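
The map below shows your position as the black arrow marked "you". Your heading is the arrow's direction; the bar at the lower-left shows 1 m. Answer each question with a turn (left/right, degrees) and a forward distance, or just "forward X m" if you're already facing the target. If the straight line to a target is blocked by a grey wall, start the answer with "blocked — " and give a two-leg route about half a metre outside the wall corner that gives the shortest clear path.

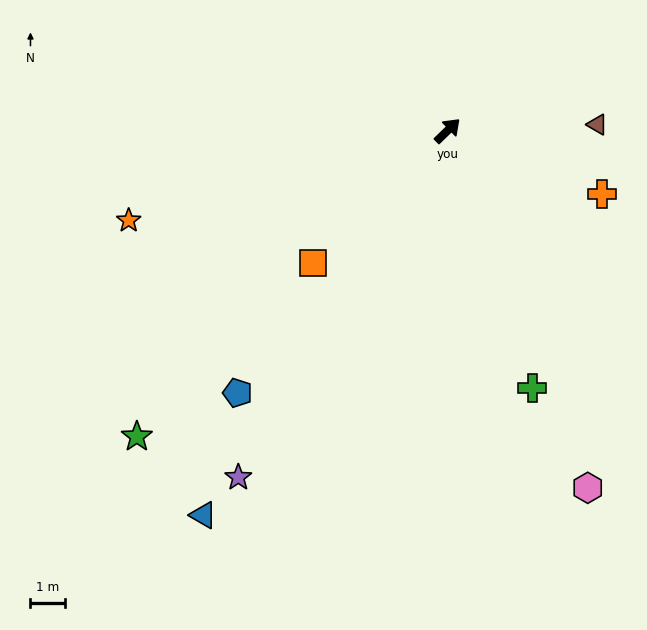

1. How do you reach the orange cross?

turn right 66°, forward 4.8 m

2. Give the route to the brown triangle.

turn right 42°, forward 4.3 m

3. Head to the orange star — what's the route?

turn left 152°, forward 9.5 m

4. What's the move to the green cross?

turn right 116°, forward 7.8 m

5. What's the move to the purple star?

turn right 165°, forward 11.6 m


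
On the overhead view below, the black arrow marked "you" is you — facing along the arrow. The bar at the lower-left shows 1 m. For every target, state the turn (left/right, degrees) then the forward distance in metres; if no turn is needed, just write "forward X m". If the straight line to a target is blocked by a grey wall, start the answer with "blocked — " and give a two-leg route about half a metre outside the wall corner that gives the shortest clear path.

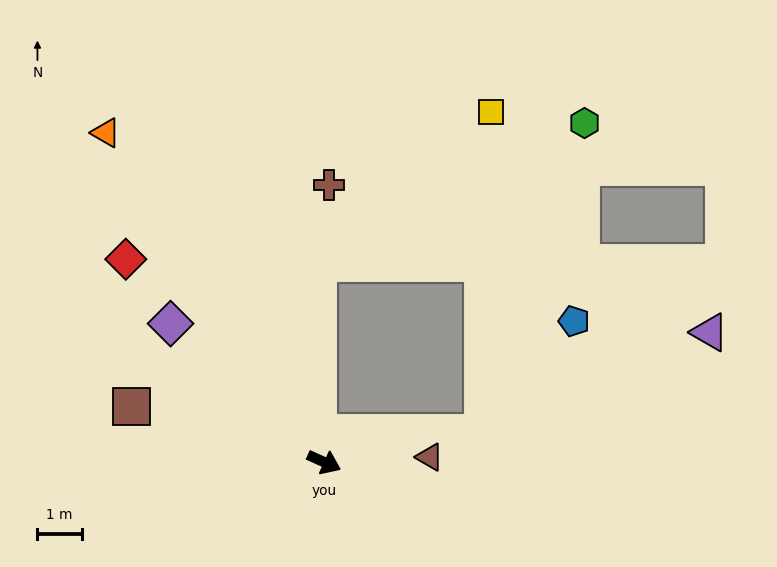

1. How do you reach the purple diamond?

turn left 162°, forward 4.7 m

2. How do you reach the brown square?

turn right 172°, forward 4.5 m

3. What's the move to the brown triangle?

turn left 27°, forward 2.4 m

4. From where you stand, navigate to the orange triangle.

turn left 148°, forward 8.9 m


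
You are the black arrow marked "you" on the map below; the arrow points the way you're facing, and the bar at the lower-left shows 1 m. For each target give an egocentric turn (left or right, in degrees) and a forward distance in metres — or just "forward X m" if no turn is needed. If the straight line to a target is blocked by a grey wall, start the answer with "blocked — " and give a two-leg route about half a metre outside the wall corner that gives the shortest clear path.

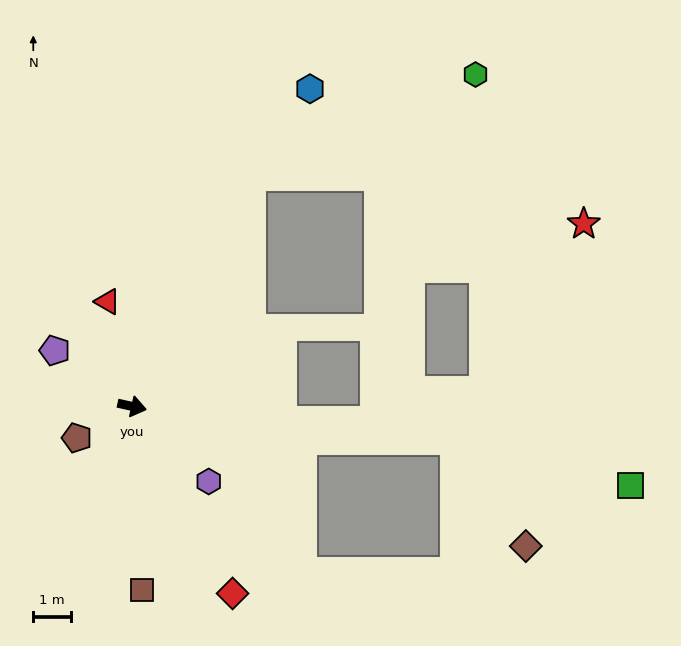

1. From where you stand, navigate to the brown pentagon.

turn right 138°, forward 1.7 m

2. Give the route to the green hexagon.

blocked — turn left 75°, forward 6.9 m, then turn right 38°, forward 6.5 m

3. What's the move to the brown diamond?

blocked — turn left 7°, forward 8.6 m, then turn right 51°, forward 3.4 m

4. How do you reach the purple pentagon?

turn left 157°, forward 2.5 m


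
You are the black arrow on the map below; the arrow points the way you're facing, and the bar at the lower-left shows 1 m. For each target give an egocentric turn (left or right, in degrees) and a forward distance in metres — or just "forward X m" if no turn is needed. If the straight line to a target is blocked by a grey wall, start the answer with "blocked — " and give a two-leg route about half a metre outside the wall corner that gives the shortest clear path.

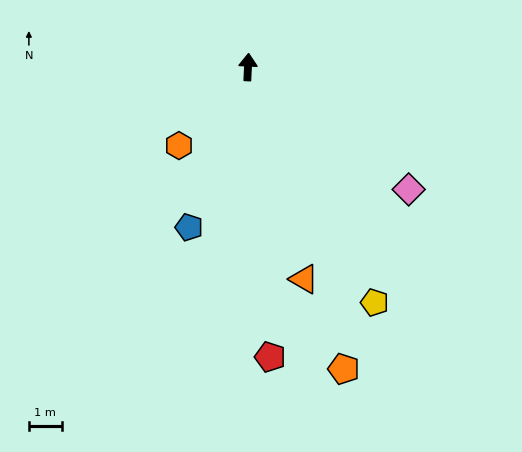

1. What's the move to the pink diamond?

turn right 125°, forward 6.1 m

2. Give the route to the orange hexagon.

turn left 141°, forward 3.2 m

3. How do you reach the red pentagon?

turn right 173°, forward 8.8 m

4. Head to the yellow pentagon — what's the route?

turn right 149°, forward 8.1 m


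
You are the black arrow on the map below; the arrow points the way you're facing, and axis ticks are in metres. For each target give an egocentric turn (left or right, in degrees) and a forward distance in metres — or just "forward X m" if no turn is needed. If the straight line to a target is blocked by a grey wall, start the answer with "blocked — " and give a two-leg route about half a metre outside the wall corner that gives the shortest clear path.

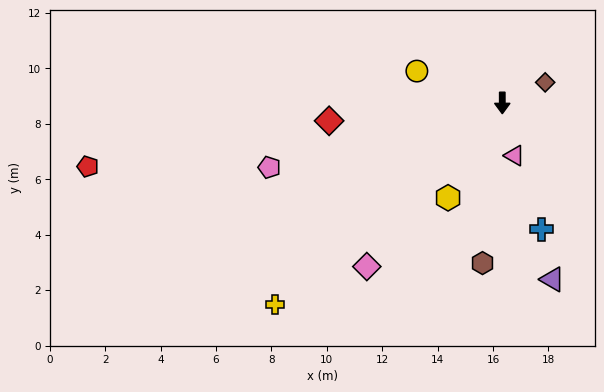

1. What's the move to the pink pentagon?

turn right 75°, forward 8.7 m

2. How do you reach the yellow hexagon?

turn right 30°, forward 3.9 m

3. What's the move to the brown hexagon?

turn right 7°, forward 5.8 m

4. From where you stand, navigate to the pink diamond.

turn right 40°, forward 7.7 m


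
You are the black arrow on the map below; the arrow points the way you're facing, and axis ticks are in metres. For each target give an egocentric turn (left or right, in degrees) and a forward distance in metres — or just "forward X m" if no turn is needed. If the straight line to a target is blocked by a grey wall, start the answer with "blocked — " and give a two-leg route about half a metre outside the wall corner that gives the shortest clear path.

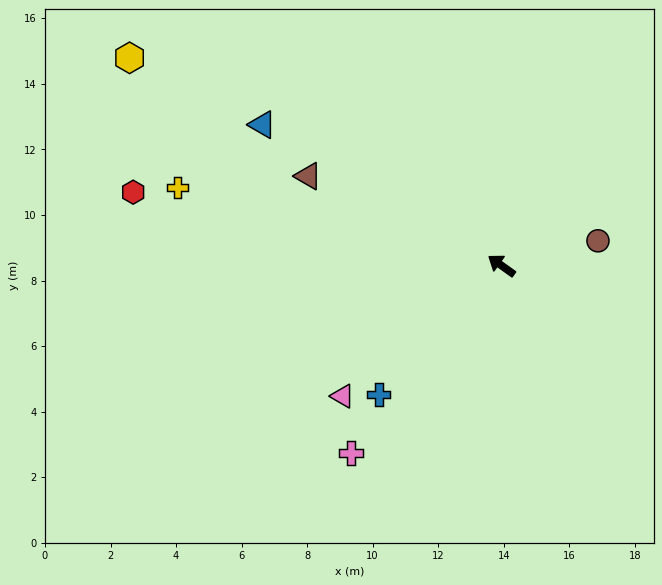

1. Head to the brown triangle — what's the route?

turn left 11°, forward 6.5 m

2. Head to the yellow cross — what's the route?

turn left 22°, forward 10.2 m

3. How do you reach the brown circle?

turn right 130°, forward 3.0 m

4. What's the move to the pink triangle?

turn left 75°, forward 6.3 m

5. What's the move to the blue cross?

turn left 82°, forward 5.4 m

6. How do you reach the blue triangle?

turn left 5°, forward 8.5 m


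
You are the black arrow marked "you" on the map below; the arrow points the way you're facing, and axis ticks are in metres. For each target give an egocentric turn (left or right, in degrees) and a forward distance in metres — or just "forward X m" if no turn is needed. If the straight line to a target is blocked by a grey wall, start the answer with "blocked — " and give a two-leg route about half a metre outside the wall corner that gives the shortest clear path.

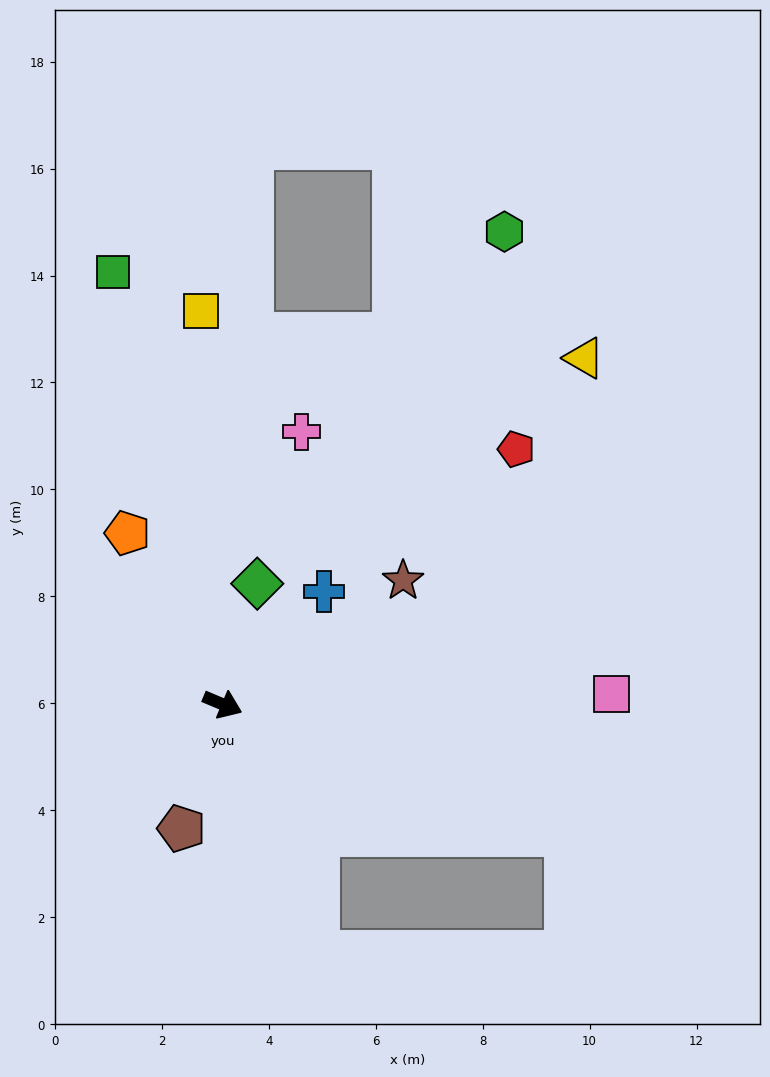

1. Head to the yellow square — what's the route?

turn left 116°, forward 7.4 m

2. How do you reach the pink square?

turn left 24°, forward 7.3 m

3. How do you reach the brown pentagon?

turn right 86°, forward 2.4 m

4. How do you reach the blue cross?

turn left 71°, forward 2.8 m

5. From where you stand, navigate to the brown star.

turn left 57°, forward 4.1 m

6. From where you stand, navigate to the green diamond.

turn left 97°, forward 2.3 m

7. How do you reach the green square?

turn left 127°, forward 8.3 m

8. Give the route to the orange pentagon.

turn left 142°, forward 3.7 m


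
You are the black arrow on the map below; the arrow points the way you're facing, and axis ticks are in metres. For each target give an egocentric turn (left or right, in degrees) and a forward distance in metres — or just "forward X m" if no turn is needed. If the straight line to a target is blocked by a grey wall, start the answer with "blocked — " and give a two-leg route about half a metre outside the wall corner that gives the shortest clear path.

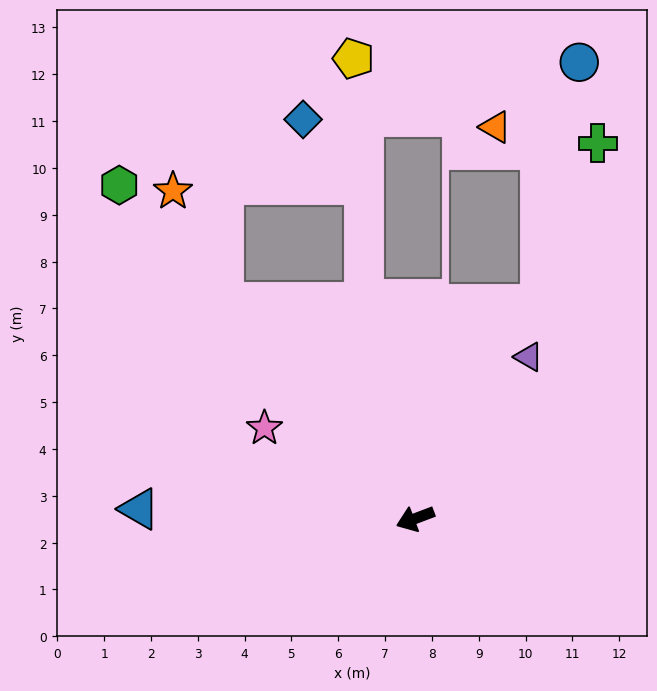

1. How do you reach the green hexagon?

turn right 69°, forward 9.5 m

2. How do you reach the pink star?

turn right 52°, forward 3.8 m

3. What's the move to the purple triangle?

turn right 146°, forward 4.2 m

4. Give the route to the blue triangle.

turn right 23°, forward 5.9 m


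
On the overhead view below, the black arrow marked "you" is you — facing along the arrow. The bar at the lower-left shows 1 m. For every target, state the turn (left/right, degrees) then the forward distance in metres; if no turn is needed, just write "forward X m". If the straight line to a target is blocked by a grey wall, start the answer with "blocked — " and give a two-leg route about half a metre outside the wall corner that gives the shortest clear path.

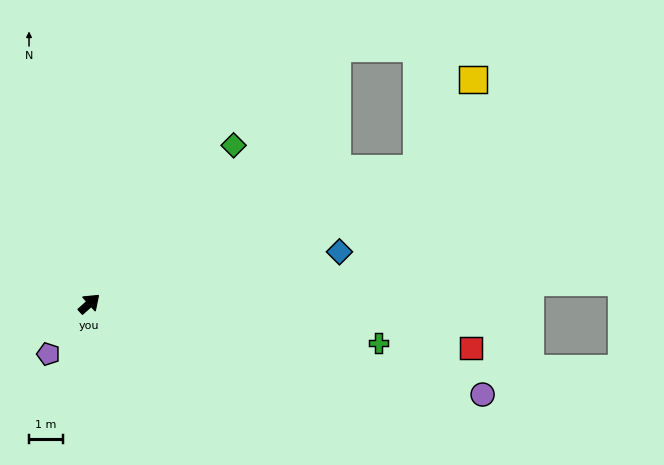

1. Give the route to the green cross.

turn right 50°, forward 8.7 m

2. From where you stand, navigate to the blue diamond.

turn right 30°, forward 7.6 m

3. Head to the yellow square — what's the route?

blocked — turn right 20°, forward 10.6 m, then turn left 36°, forward 3.1 m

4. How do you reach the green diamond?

turn left 6°, forward 6.4 m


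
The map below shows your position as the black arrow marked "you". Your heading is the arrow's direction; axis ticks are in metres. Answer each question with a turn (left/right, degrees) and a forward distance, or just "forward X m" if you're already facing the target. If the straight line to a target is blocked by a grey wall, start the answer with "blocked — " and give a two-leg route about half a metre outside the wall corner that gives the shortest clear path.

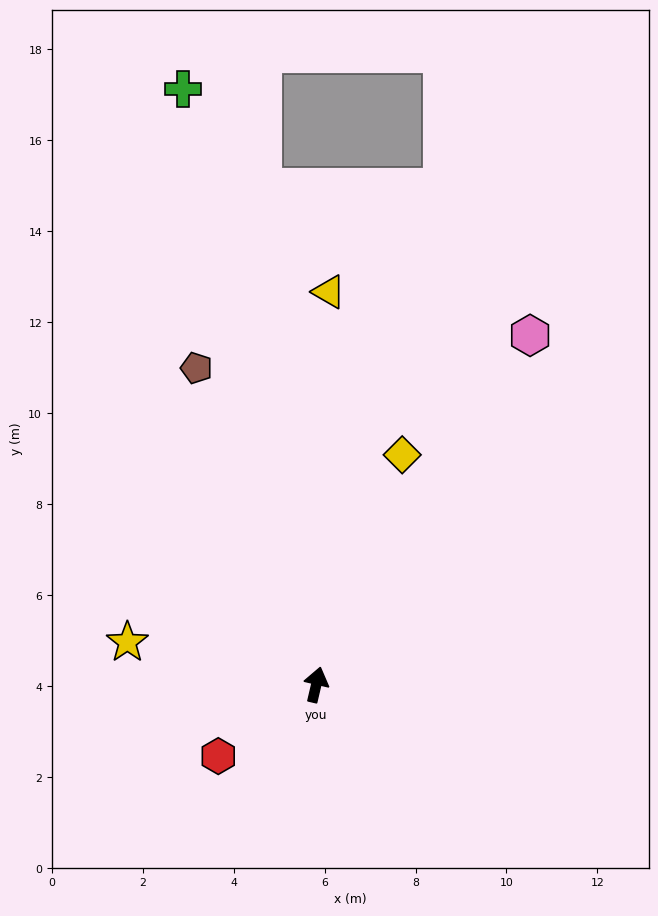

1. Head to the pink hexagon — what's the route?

turn right 18°, forward 9.0 m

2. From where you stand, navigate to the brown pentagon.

turn left 34°, forward 7.4 m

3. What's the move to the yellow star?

turn left 91°, forward 4.3 m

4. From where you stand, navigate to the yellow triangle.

turn left 11°, forward 8.6 m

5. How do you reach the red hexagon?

turn left 139°, forward 2.7 m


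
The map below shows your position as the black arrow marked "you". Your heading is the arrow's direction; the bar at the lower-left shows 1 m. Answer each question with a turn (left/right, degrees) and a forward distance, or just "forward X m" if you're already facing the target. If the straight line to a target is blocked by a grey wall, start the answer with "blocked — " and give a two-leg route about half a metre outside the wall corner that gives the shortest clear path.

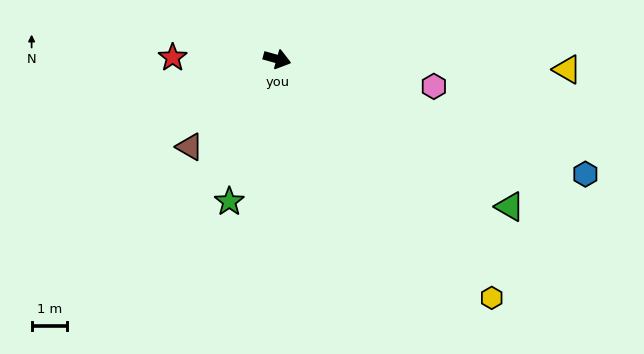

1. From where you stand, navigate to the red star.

turn right 165°, forward 3.0 m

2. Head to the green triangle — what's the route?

turn right 17°, forward 7.8 m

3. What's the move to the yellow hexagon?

turn right 32°, forward 9.1 m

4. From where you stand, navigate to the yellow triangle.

turn left 14°, forward 8.2 m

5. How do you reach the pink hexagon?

turn left 6°, forward 4.5 m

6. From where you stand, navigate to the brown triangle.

turn right 119°, forward 3.5 m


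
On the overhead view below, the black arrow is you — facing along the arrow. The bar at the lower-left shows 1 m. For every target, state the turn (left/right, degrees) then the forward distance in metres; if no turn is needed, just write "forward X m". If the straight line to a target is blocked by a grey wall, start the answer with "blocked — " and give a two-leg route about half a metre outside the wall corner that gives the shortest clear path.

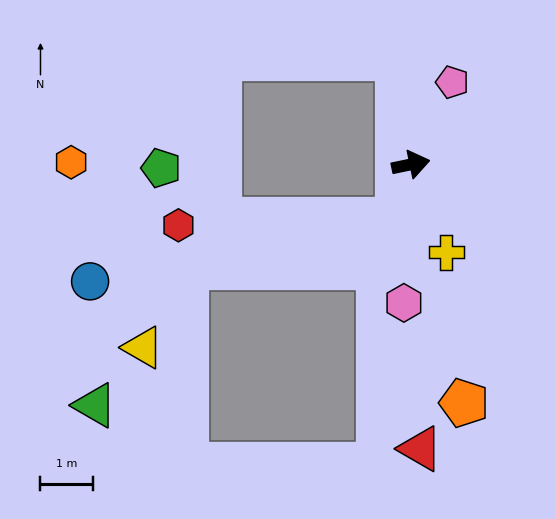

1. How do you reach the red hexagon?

blocked — turn right 115°, forward 1.1 m, then turn right 75°, forward 4.2 m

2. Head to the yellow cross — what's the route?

turn right 80°, forward 1.8 m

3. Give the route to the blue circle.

blocked — turn right 115°, forward 1.1 m, then turn right 65°, forward 6.0 m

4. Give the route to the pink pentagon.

turn left 52°, forward 1.7 m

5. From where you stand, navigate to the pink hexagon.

turn right 105°, forward 2.6 m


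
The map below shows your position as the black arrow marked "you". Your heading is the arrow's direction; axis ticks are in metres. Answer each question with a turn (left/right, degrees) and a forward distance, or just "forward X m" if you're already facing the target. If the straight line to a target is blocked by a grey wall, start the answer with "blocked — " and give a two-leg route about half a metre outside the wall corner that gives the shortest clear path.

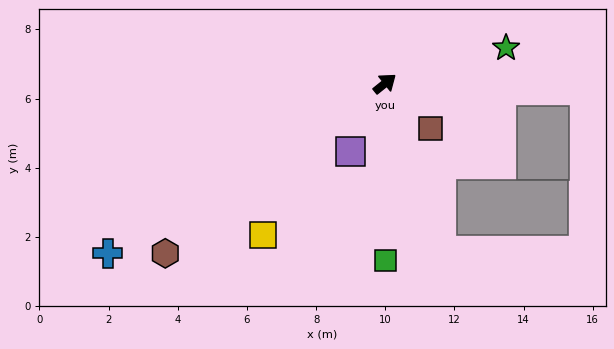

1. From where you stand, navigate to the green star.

turn right 22°, forward 3.7 m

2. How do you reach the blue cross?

turn left 173°, forward 9.4 m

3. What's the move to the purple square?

turn right 156°, forward 2.2 m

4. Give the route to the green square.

turn right 128°, forward 5.1 m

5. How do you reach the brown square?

turn right 83°, forward 1.9 m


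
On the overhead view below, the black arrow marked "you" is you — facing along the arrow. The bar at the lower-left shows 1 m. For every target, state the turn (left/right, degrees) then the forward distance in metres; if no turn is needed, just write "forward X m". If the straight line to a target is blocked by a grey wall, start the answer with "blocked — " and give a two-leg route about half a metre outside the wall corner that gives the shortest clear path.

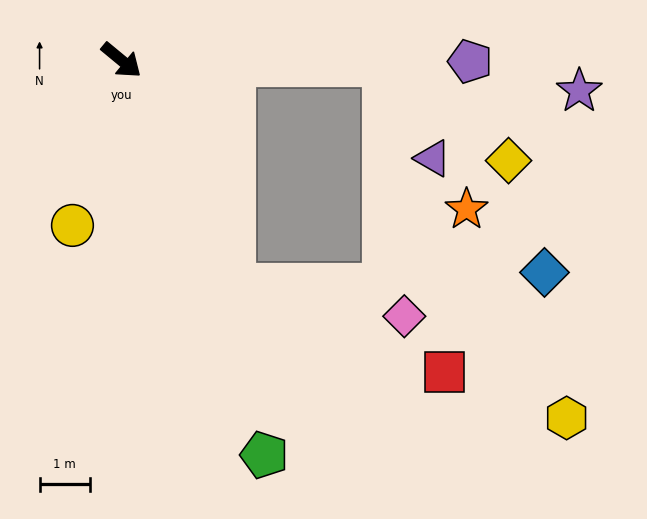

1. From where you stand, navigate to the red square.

blocked — turn right 24°, forward 5.0 m, then turn left 41°, forward 4.5 m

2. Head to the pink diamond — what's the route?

blocked — turn right 24°, forward 5.0 m, then turn left 53°, forward 3.4 m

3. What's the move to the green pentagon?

turn right 31°, forward 8.3 m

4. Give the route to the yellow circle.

turn right 67°, forward 3.4 m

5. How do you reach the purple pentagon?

turn left 39°, forward 6.9 m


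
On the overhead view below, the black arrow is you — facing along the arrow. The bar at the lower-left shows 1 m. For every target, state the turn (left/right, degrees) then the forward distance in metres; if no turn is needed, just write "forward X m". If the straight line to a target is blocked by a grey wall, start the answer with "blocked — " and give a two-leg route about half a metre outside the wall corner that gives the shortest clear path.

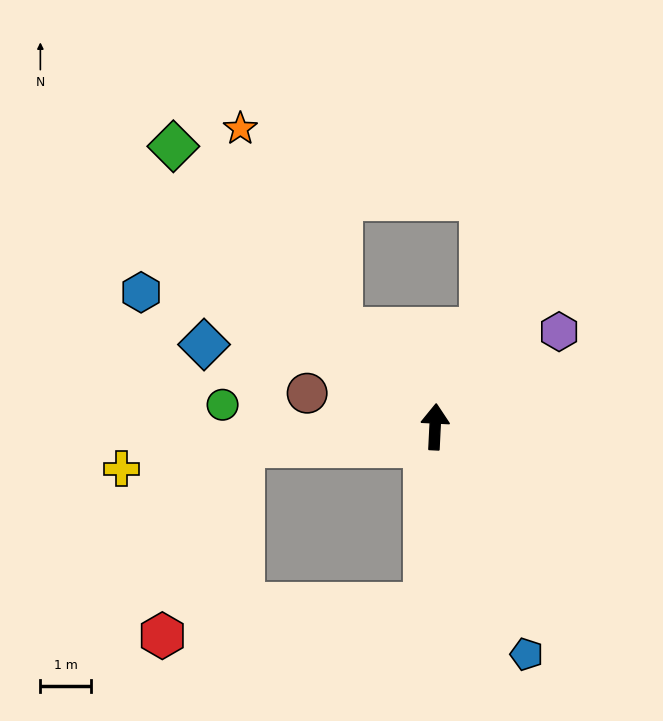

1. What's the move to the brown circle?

turn left 78°, forward 2.6 m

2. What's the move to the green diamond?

turn left 46°, forward 7.6 m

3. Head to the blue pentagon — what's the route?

turn right 155°, forward 4.8 m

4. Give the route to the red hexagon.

blocked — turn left 99°, forward 3.8 m, then turn left 61°, forward 4.1 m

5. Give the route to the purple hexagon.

turn right 50°, forward 3.1 m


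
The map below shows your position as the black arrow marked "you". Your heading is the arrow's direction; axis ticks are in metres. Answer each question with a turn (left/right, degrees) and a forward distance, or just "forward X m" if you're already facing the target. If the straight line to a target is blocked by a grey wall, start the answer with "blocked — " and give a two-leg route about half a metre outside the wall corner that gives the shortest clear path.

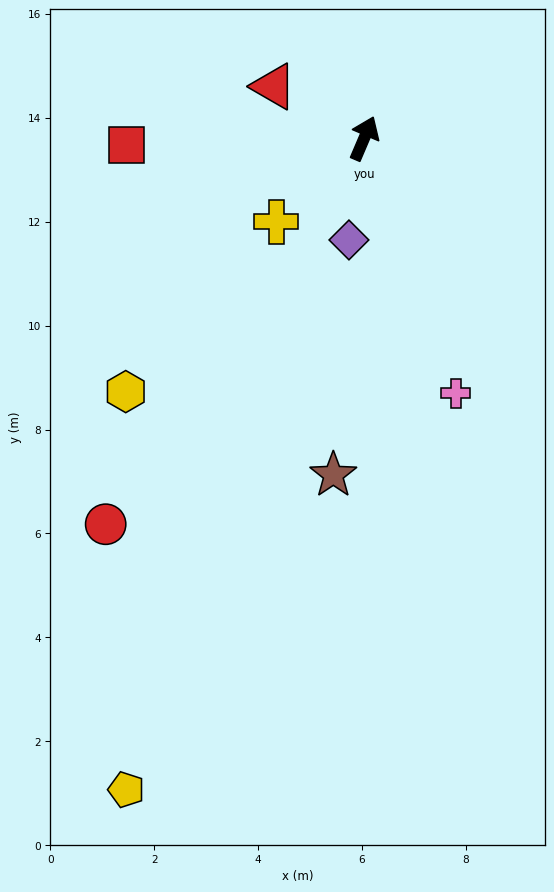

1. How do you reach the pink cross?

turn right 137°, forward 5.2 m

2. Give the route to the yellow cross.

turn left 157°, forward 2.3 m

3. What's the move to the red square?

turn left 115°, forward 4.6 m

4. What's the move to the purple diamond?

turn right 165°, forward 2.0 m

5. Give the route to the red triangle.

turn left 83°, forward 2.0 m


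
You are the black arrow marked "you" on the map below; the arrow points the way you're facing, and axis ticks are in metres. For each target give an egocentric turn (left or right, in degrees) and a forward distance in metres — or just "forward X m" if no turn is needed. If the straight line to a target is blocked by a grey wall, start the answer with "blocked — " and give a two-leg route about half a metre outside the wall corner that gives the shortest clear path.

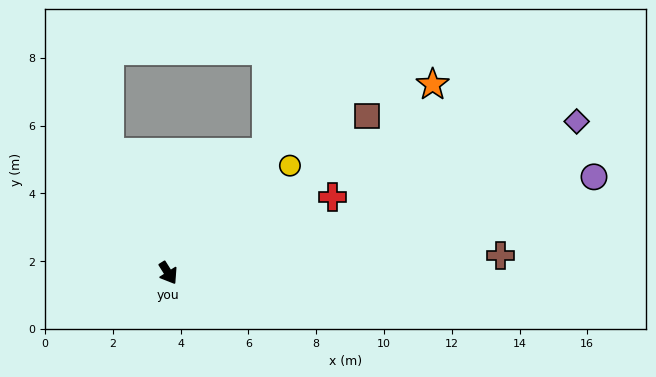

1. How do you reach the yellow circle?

turn left 99°, forward 4.8 m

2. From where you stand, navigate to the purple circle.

turn left 71°, forward 12.9 m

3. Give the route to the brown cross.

turn left 61°, forward 9.8 m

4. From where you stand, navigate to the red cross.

turn left 83°, forward 5.3 m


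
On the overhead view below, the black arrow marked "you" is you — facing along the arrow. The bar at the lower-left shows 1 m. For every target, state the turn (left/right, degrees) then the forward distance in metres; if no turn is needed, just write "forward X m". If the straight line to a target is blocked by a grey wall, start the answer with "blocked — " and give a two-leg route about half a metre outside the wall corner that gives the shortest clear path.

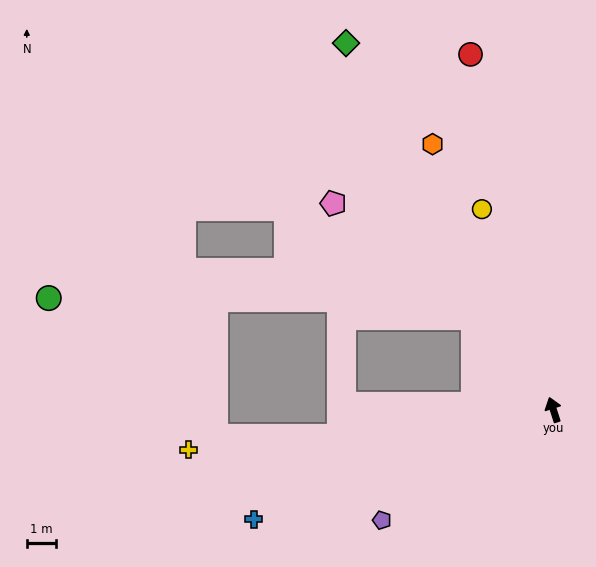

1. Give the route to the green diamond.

turn left 12°, forward 14.5 m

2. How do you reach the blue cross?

turn left 92°, forward 11.0 m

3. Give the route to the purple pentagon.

turn left 105°, forward 7.0 m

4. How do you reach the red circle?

turn right 5°, forward 12.6 m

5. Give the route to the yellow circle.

forward 7.3 m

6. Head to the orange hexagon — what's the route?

turn left 7°, forward 10.0 m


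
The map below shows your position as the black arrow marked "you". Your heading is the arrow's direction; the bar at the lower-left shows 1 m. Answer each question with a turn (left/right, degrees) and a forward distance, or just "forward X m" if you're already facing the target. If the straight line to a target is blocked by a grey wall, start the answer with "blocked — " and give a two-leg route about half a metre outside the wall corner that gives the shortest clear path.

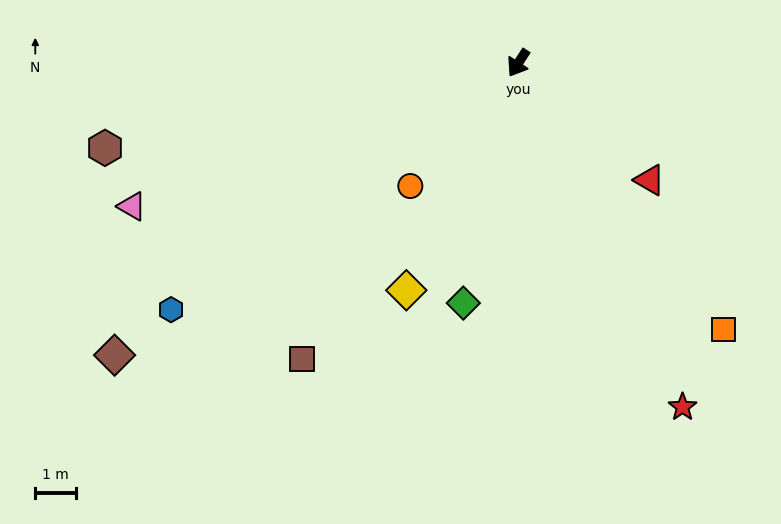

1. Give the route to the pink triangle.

turn right 37°, forward 10.2 m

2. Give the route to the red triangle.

turn left 81°, forward 4.4 m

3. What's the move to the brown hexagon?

turn right 46°, forward 10.5 m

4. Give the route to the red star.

turn left 58°, forward 9.5 m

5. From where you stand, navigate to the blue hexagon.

turn right 22°, forward 10.6 m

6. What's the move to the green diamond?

turn left 20°, forward 6.1 m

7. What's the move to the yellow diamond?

turn left 6°, forward 6.3 m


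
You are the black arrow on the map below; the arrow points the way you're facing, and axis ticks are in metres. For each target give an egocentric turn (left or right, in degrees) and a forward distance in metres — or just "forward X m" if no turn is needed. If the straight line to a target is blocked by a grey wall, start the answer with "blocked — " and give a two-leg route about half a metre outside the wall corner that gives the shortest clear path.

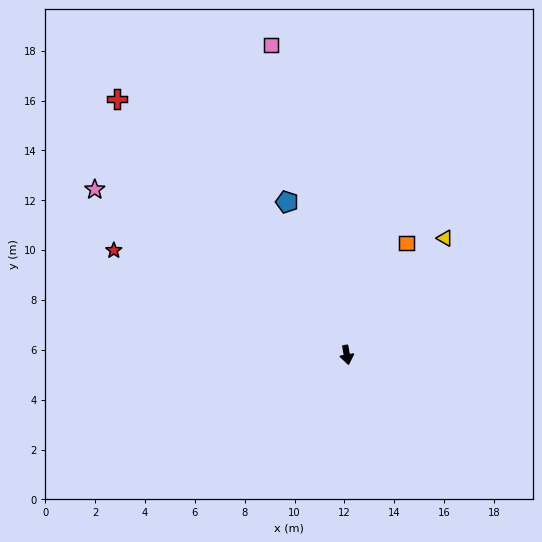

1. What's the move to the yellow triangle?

turn left 130°, forward 6.1 m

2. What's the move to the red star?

turn right 124°, forward 10.2 m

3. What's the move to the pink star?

turn right 133°, forward 12.1 m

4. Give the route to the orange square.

turn left 142°, forward 5.1 m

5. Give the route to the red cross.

turn right 148°, forward 13.8 m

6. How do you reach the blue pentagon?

turn right 169°, forward 6.6 m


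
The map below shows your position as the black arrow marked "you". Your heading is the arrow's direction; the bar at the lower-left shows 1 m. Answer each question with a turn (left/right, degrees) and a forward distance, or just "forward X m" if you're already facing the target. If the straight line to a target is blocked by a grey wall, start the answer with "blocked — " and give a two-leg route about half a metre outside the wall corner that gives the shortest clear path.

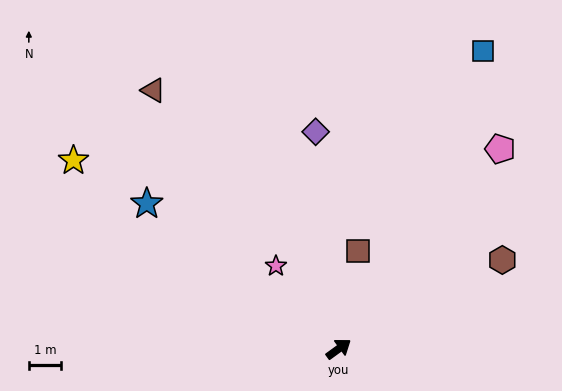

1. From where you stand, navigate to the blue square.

turn left 28°, forward 10.2 m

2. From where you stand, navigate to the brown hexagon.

turn right 7°, forward 5.7 m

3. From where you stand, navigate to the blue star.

turn left 107°, forward 7.4 m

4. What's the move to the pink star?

turn left 91°, forward 3.2 m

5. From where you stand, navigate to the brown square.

turn left 43°, forward 3.1 m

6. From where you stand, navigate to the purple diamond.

turn left 60°, forward 6.7 m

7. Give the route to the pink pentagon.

turn left 15°, forward 7.9 m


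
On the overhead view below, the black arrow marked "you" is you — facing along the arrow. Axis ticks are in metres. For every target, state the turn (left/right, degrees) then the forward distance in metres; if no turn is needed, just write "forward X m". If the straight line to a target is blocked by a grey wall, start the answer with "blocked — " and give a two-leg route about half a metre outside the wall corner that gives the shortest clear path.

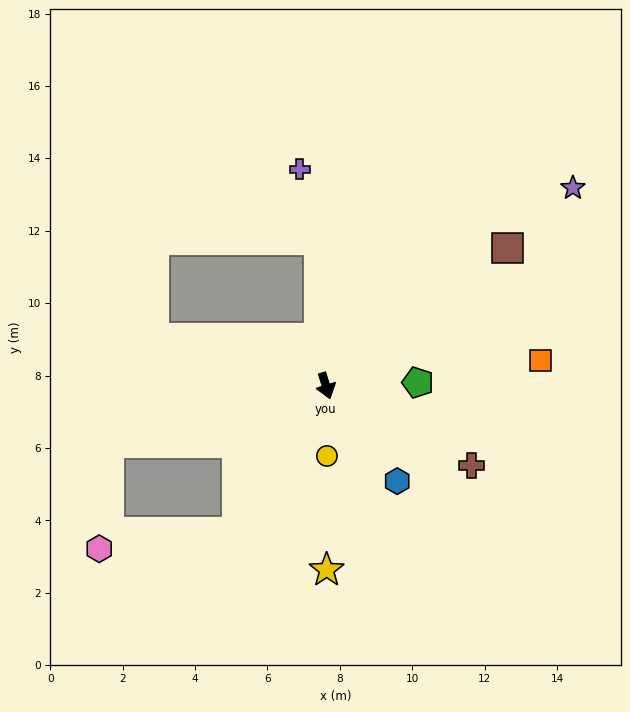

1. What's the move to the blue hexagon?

turn left 20°, forward 3.3 m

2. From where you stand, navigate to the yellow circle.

turn right 16°, forward 1.9 m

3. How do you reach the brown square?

turn left 110°, forward 6.3 m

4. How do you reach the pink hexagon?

blocked — turn right 48°, forward 4.7 m, then turn right 52°, forward 3.8 m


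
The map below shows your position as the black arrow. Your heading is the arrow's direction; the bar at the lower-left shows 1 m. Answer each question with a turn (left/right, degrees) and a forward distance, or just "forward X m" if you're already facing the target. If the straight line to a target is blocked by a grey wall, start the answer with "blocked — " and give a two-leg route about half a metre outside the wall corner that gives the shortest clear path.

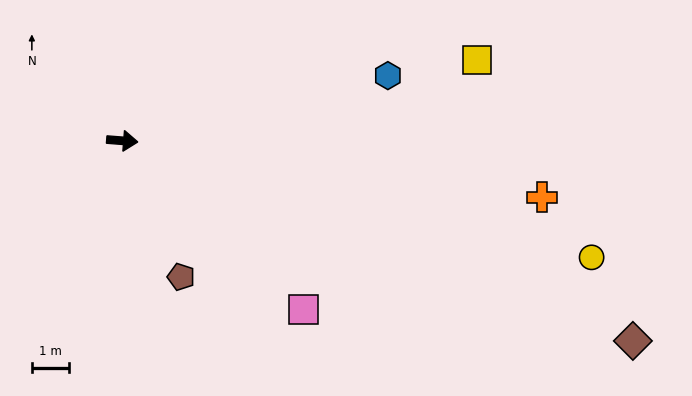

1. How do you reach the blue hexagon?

turn left 18°, forward 7.3 m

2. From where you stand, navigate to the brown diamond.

turn right 17°, forward 14.7 m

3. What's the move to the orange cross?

turn right 3°, forward 11.4 m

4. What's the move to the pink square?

turn right 38°, forward 6.6 m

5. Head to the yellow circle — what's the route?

turn right 9°, forward 13.0 m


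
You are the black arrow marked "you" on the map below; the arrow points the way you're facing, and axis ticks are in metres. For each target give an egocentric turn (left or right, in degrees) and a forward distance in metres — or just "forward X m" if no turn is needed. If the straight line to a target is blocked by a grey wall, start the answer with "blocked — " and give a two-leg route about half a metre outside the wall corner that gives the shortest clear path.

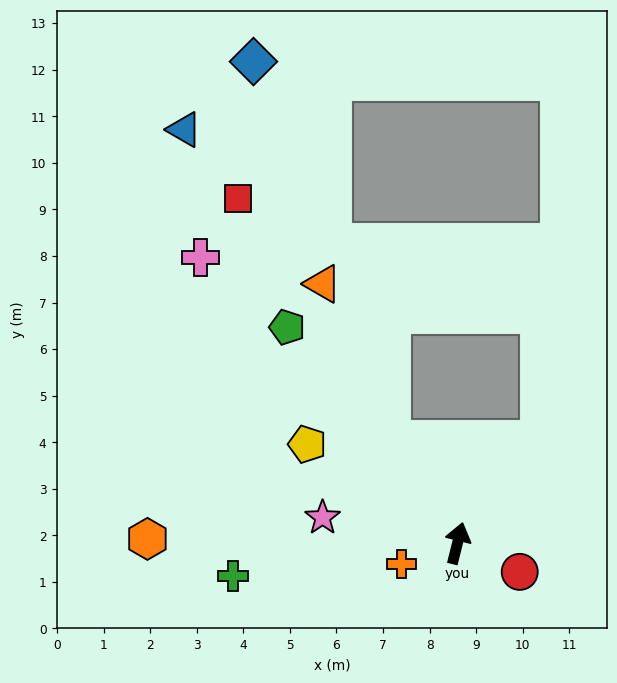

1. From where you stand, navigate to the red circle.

turn right 101°, forward 1.5 m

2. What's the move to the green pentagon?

turn left 52°, forward 5.9 m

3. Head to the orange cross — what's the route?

turn left 124°, forward 1.3 m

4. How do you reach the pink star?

turn left 93°, forward 2.9 m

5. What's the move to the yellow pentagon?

turn left 71°, forward 3.9 m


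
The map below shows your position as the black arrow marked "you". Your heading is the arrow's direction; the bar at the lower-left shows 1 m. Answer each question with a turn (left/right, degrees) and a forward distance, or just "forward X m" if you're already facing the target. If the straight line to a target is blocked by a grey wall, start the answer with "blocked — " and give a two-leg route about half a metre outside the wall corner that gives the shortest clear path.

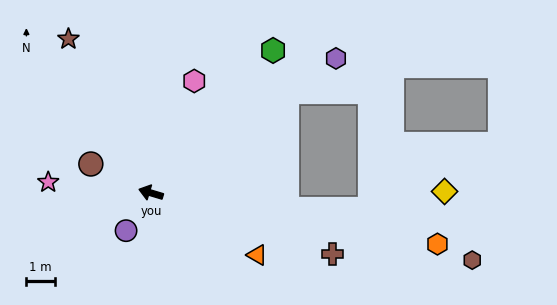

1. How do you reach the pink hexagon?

turn right 94°, forward 4.2 m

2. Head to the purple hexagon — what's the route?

turn right 127°, forward 8.1 m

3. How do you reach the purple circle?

turn left 73°, forward 1.6 m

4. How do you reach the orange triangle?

turn left 166°, forward 4.3 m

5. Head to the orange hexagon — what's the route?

turn right 173°, forward 10.2 m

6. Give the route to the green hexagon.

turn right 114°, forward 6.6 m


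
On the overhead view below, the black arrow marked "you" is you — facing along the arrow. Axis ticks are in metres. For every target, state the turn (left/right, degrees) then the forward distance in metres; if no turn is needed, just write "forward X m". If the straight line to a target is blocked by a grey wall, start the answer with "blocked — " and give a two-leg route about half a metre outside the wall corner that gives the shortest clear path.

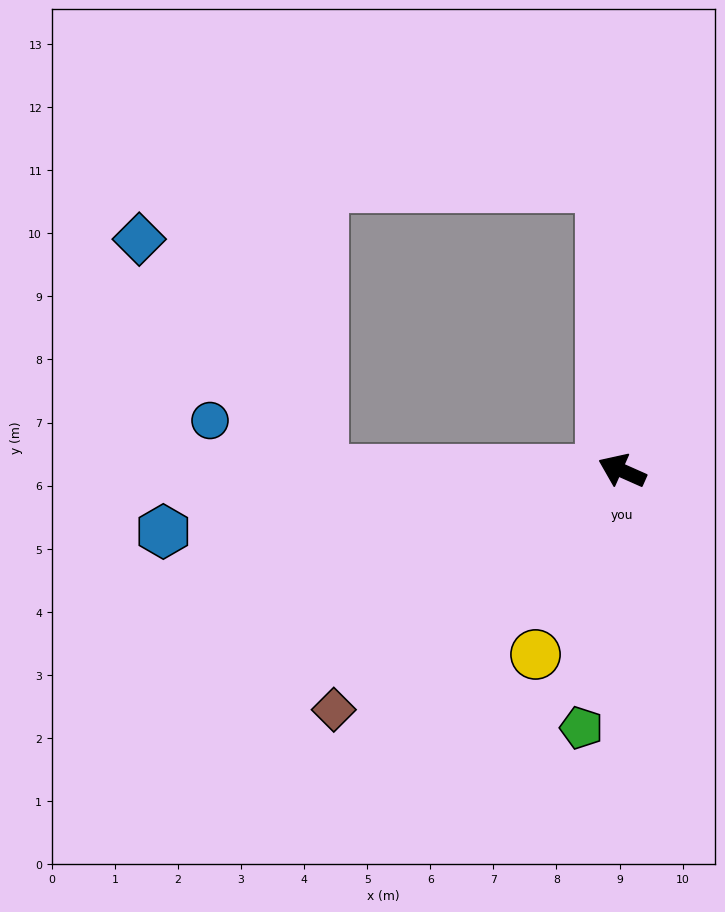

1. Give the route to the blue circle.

blocked — turn left 24°, forward 4.8 m, then turn right 24°, forward 1.9 m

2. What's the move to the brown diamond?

turn left 64°, forward 5.9 m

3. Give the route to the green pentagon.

turn left 105°, forward 4.1 m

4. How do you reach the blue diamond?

blocked — turn left 24°, forward 4.8 m, then turn right 52°, forward 4.7 m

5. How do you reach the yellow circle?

turn left 89°, forward 3.2 m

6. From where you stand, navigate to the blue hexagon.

turn left 31°, forward 7.3 m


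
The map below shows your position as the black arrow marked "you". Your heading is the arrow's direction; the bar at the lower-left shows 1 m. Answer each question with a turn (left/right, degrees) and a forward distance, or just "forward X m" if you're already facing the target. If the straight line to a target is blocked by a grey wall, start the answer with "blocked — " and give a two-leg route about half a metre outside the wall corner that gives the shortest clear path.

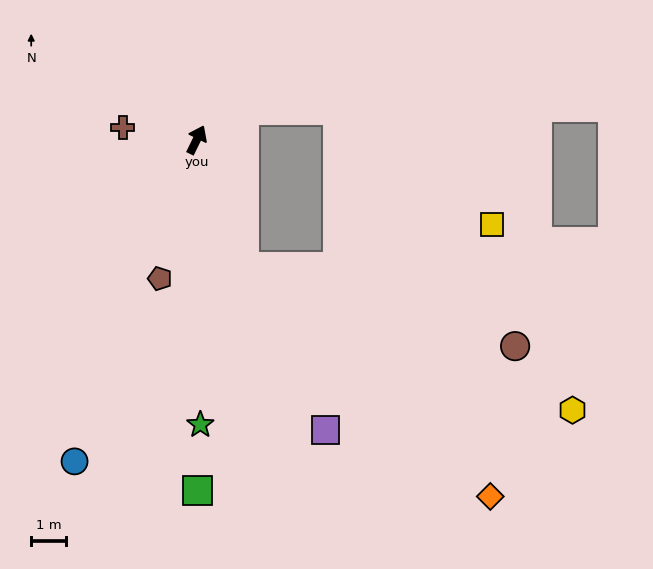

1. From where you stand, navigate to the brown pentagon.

turn right 169°, forward 4.2 m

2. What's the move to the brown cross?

turn left 107°, forward 2.2 m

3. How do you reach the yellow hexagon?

blocked — turn right 134°, forward 3.9 m, then turn left 46°, forward 10.4 m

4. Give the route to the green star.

turn right 153°, forward 8.3 m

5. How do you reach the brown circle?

blocked — turn right 134°, forward 3.9 m, then turn left 54°, forward 8.2 m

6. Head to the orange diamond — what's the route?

blocked — turn right 134°, forward 3.9 m, then turn left 27°, forward 9.8 m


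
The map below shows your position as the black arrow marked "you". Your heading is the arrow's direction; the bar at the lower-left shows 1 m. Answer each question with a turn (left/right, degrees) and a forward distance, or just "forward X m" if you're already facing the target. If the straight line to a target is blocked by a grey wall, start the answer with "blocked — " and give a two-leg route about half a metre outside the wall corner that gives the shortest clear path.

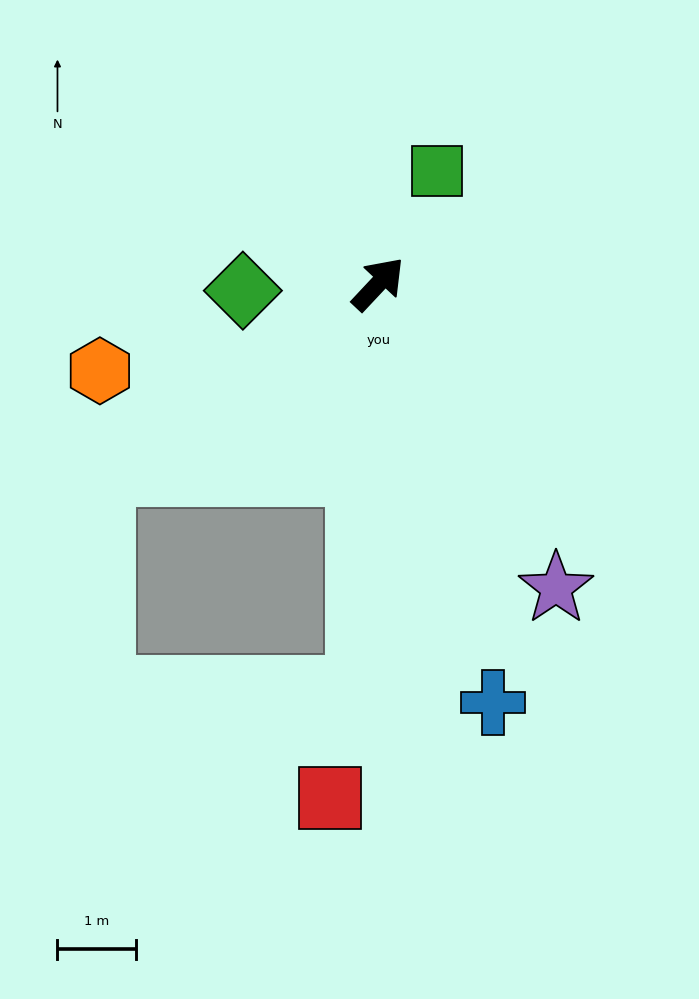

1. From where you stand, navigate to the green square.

turn left 16°, forward 1.6 m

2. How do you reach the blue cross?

turn right 122°, forward 5.5 m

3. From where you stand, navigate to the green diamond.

turn left 136°, forward 1.7 m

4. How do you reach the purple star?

turn right 107°, forward 4.5 m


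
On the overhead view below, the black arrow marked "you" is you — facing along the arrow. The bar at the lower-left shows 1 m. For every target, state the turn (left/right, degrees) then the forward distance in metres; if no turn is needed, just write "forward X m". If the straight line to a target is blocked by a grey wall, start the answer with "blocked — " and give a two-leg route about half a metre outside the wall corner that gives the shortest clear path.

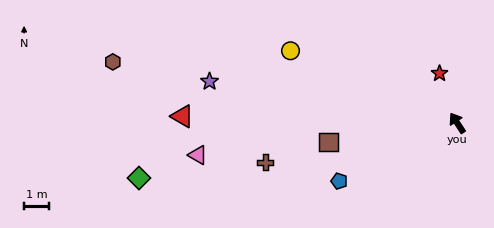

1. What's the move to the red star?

turn right 14°, forward 2.1 m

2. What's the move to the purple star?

turn left 47°, forward 10.0 m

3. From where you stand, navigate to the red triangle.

turn left 55°, forward 10.9 m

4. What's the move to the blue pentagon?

turn left 83°, forward 5.2 m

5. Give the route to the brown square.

turn left 65°, forward 5.2 m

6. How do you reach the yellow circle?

turn left 33°, forward 7.2 m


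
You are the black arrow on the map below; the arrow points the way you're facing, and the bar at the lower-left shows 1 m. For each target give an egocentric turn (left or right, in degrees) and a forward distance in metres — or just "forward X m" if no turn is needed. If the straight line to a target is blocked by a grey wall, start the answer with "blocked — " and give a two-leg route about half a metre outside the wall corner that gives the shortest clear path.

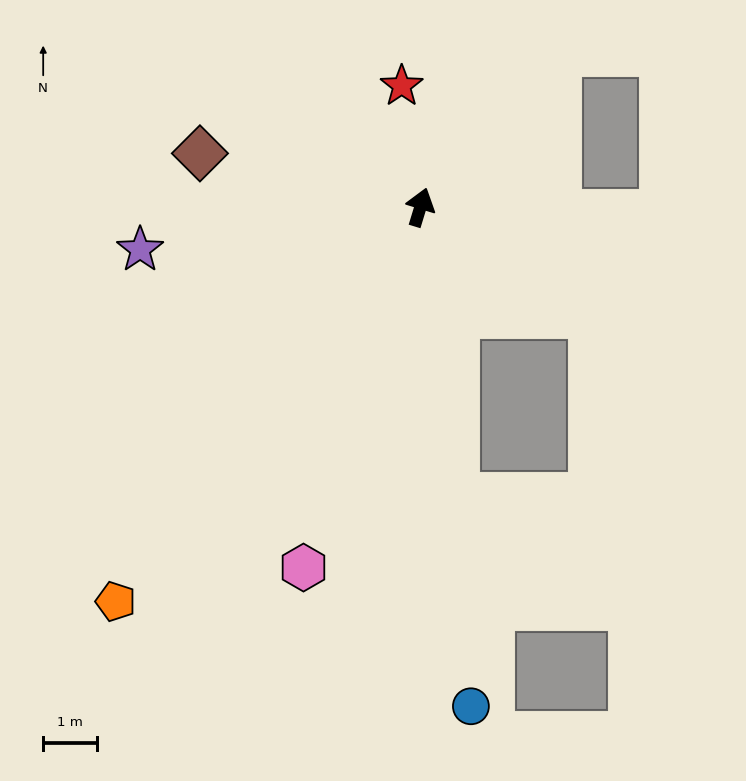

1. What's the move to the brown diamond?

turn left 93°, forward 4.2 m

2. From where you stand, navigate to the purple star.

turn left 116°, forward 5.2 m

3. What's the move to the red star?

turn left 26°, forward 2.3 m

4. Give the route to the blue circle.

turn right 157°, forward 9.3 m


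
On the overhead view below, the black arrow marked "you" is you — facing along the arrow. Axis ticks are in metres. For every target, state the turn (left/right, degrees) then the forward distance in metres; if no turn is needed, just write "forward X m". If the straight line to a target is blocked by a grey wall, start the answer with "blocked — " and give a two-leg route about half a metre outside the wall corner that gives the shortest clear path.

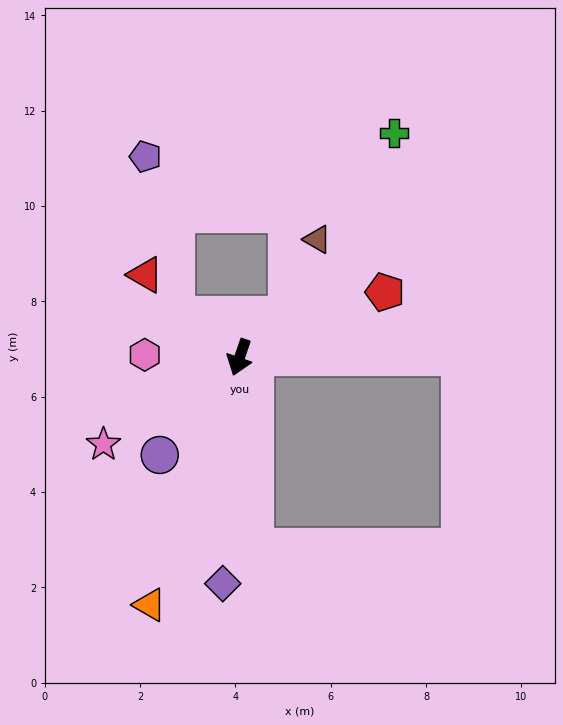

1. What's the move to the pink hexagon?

turn right 73°, forward 2.0 m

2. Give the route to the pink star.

turn right 38°, forward 3.4 m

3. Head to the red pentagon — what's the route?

turn left 133°, forward 3.3 m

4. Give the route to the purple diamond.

turn left 15°, forward 4.8 m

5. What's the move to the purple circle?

turn right 20°, forward 2.6 m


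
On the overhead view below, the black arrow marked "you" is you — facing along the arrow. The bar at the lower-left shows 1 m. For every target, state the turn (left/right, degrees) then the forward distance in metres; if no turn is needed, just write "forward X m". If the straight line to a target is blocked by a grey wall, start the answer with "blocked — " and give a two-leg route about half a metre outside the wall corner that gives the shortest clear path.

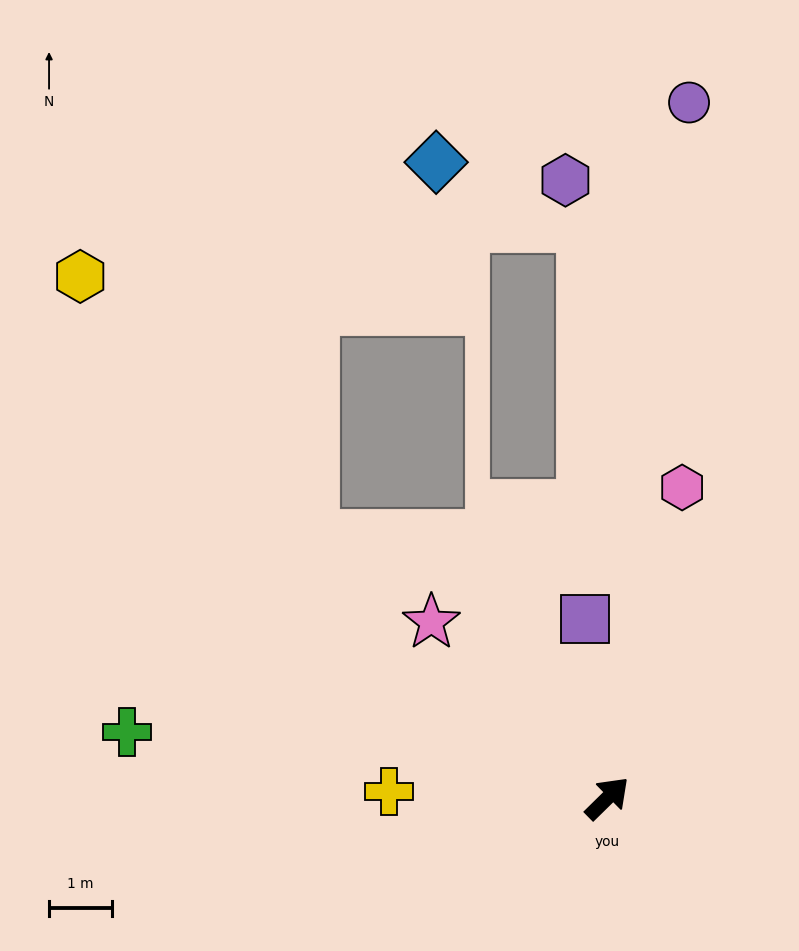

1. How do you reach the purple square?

turn left 53°, forward 2.9 m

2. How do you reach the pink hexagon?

turn left 32°, forward 5.0 m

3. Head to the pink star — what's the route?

turn left 91°, forward 3.9 m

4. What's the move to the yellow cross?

turn left 134°, forward 3.4 m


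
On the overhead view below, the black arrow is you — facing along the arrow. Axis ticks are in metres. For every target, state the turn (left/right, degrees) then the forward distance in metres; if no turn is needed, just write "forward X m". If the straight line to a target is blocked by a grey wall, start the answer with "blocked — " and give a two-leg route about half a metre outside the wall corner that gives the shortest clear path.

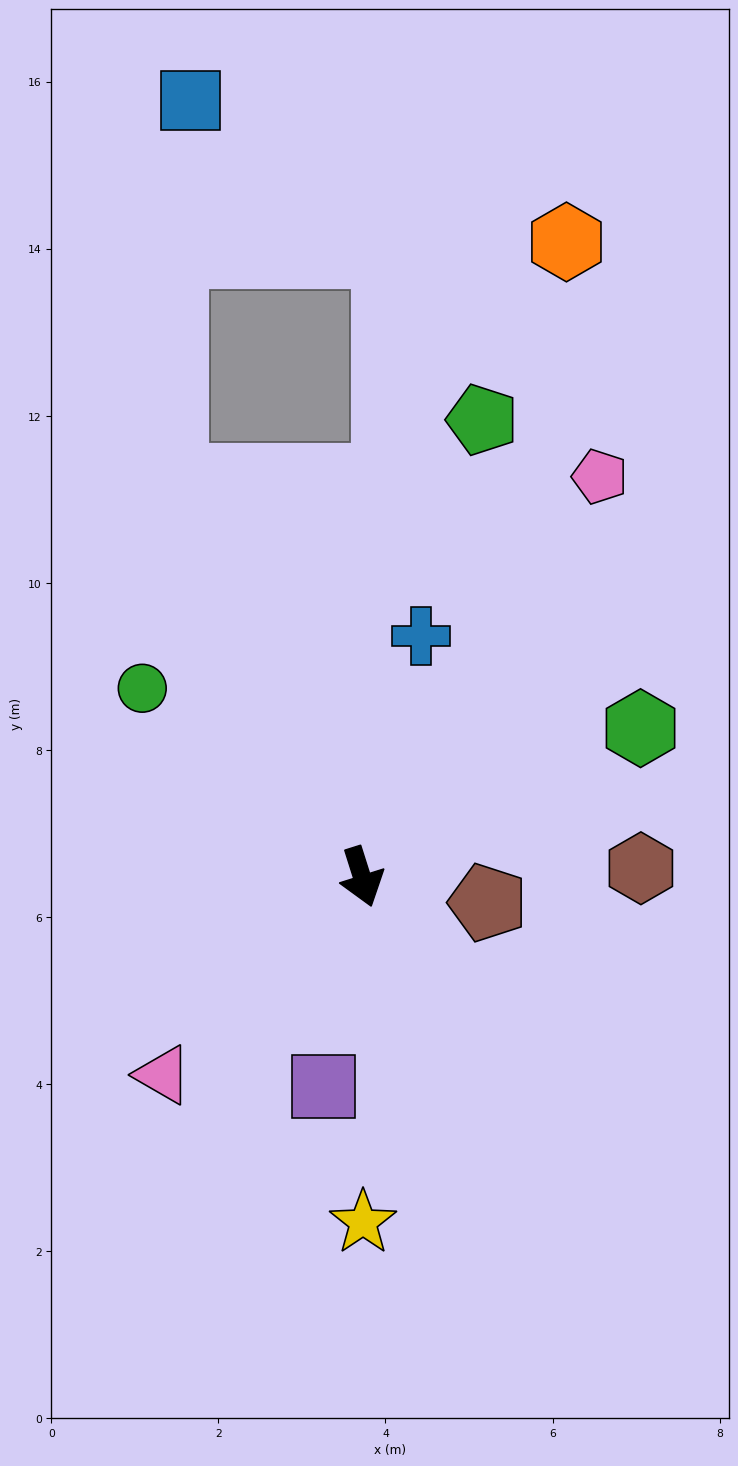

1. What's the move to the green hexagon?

turn left 101°, forward 3.8 m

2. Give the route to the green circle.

turn right 148°, forward 3.5 m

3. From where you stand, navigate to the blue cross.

turn left 149°, forward 3.0 m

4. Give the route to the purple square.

turn right 28°, forward 2.6 m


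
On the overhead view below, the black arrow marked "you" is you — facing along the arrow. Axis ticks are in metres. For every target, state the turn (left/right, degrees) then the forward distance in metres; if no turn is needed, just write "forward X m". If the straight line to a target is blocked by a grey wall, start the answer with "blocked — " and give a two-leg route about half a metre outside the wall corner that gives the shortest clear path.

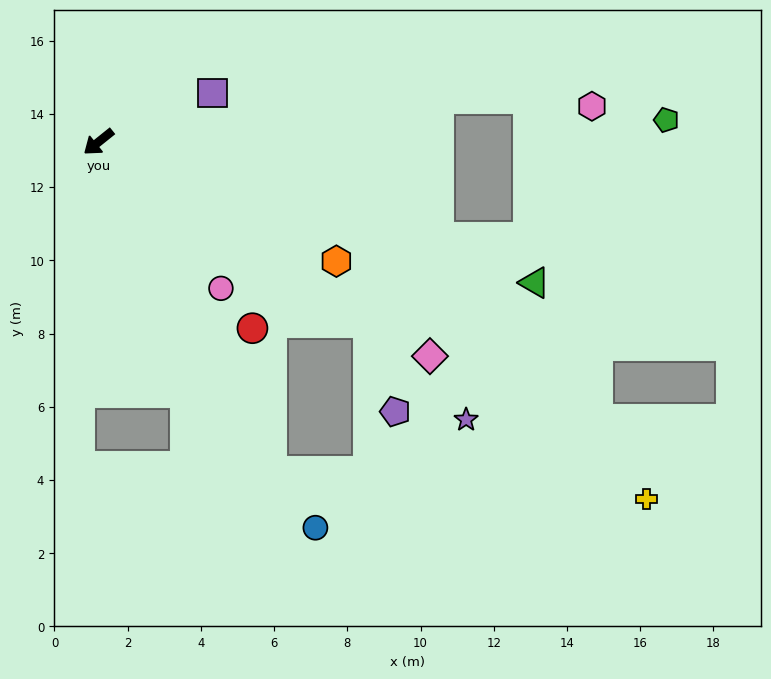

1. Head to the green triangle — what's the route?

turn left 123°, forward 12.5 m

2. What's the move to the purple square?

turn left 164°, forward 3.4 m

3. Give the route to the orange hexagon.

turn left 115°, forward 7.3 m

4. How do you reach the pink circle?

turn left 91°, forward 5.2 m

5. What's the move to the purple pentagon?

blocked — turn left 107°, forward 8.9 m, then turn right 39°, forward 2.5 m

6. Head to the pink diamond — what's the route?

turn left 108°, forward 10.8 m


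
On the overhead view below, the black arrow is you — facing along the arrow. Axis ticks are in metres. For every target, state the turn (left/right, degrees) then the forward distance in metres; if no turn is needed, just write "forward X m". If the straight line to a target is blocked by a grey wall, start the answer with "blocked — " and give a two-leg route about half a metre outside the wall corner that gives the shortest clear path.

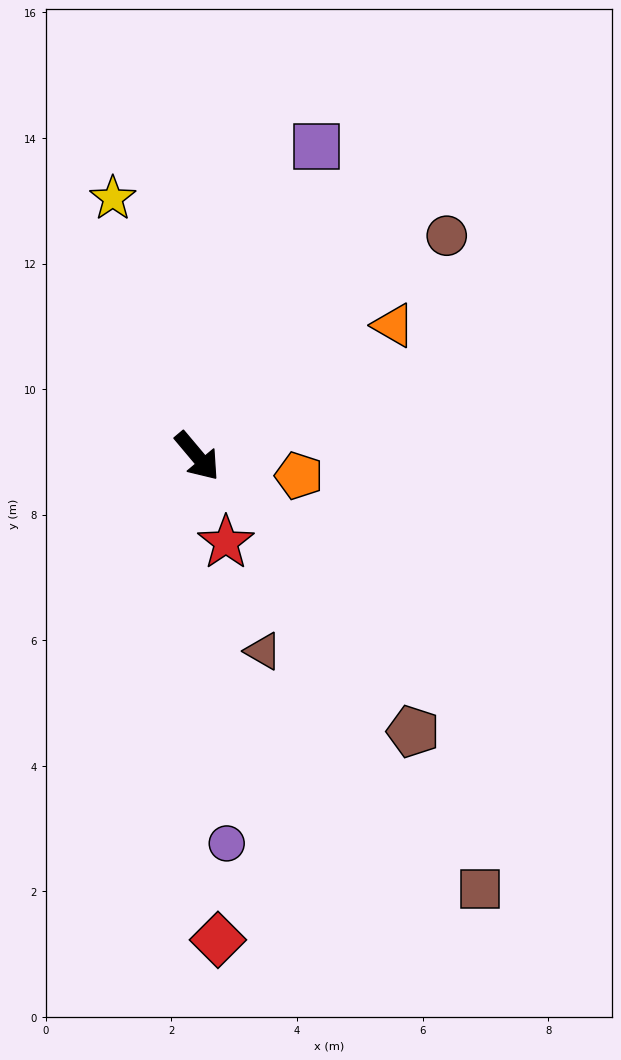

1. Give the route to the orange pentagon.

turn left 39°, forward 1.7 m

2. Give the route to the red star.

turn right 22°, forward 1.4 m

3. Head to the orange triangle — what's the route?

turn left 84°, forward 3.8 m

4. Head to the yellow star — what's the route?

turn left 158°, forward 4.3 m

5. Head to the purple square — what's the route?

turn left 119°, forward 5.3 m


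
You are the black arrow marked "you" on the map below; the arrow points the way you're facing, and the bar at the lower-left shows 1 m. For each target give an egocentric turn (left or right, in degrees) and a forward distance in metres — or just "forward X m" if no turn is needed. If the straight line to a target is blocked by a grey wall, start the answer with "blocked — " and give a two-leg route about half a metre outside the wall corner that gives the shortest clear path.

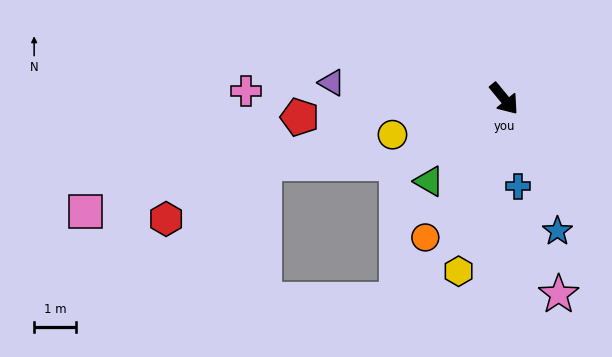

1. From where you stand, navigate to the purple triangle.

turn right 135°, forward 4.2 m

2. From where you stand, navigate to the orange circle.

turn right 69°, forward 3.9 m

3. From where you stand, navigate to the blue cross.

turn right 30°, forward 2.1 m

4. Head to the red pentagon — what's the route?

turn right 124°, forward 5.0 m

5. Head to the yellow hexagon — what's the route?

turn right 54°, forward 4.3 m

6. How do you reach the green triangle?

turn right 82°, forward 2.7 m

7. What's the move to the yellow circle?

turn right 112°, forward 2.8 m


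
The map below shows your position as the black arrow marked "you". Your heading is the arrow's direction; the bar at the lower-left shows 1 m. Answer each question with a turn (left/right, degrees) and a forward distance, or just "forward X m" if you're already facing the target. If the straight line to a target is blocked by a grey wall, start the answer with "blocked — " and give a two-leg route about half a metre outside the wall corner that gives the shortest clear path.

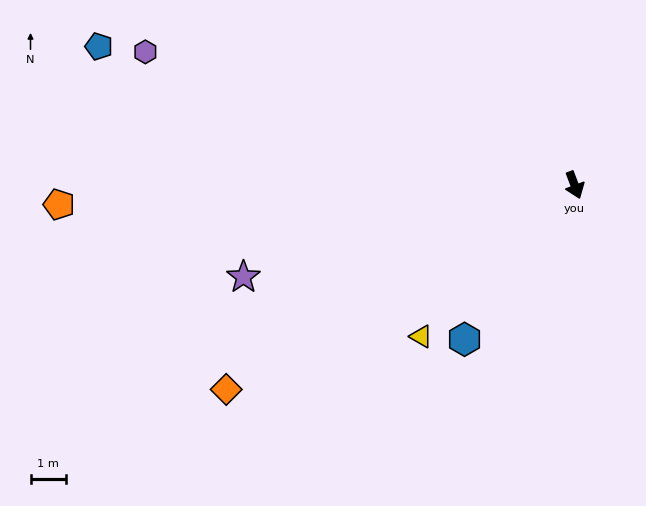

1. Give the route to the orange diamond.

turn right 80°, forward 11.3 m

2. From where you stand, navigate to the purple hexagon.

turn right 128°, forward 12.6 m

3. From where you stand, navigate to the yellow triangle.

turn right 66°, forward 6.0 m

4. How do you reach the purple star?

turn right 95°, forward 9.6 m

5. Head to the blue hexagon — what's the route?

turn right 56°, forward 5.3 m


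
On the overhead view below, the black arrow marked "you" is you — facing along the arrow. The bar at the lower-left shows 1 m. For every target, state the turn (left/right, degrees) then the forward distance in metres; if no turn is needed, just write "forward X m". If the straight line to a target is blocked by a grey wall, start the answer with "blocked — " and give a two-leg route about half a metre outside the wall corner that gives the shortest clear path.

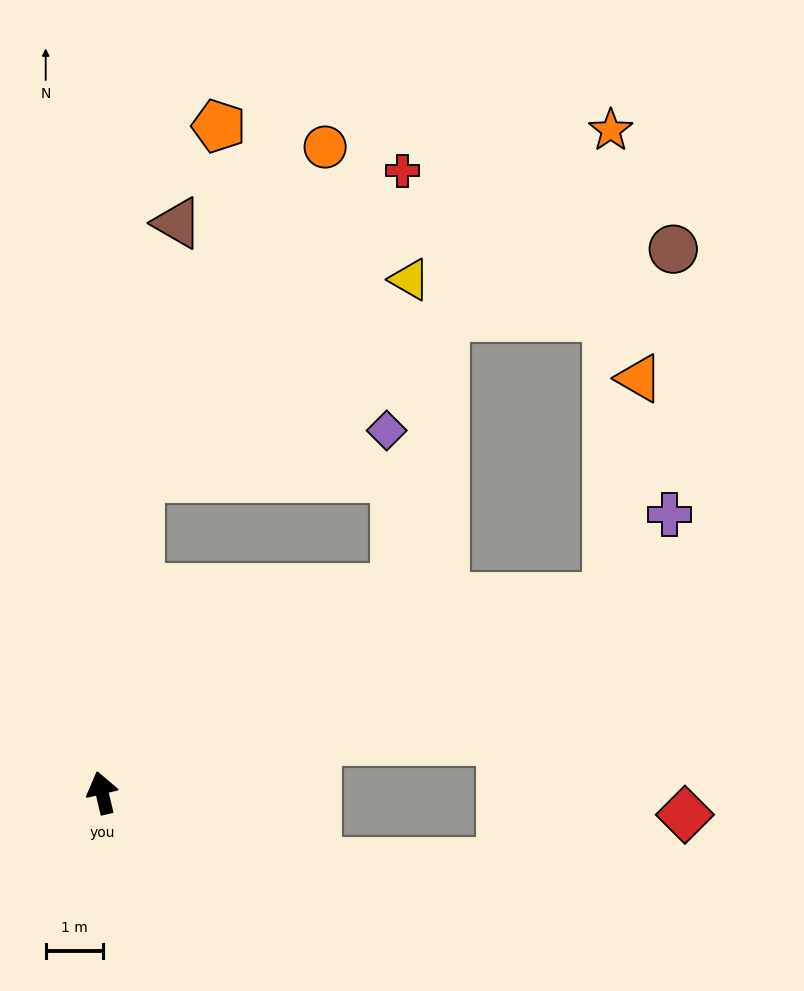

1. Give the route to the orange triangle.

blocked — turn right 82°, forward 9.4 m, then turn left 60°, forward 3.8 m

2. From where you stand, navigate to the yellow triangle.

blocked — turn right 20°, forward 5.5 m, then turn right 47°, forward 5.8 m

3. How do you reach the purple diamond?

blocked — turn right 20°, forward 5.5 m, then turn right 72°, forward 4.4 m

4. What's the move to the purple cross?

blocked — turn right 82°, forward 9.4 m, then turn left 31°, forward 1.8 m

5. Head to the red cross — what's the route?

blocked — turn right 20°, forward 5.5 m, then turn right 34°, forward 7.0 m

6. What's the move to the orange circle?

blocked — turn right 20°, forward 5.5 m, then turn right 23°, forward 6.6 m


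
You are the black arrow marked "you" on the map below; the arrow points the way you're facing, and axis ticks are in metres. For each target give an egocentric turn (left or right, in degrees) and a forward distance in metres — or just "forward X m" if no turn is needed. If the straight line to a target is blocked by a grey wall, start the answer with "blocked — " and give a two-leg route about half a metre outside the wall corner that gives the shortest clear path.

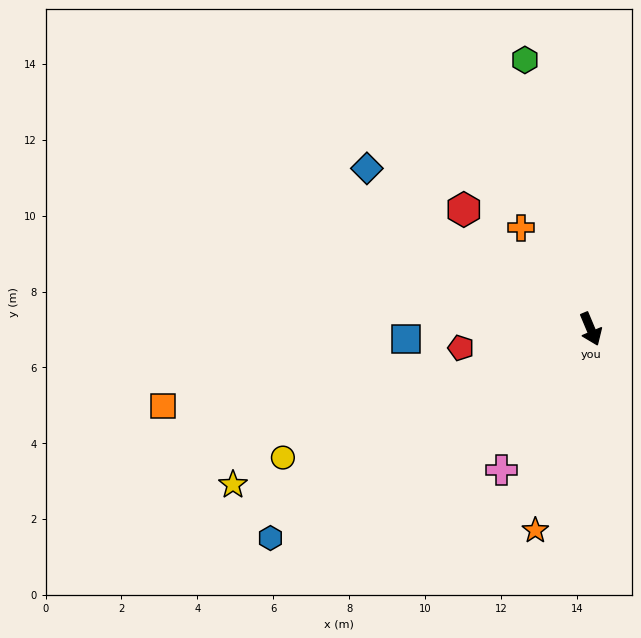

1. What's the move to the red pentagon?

turn right 104°, forward 3.5 m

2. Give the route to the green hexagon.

turn left 171°, forward 7.3 m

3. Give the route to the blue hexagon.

turn right 80°, forward 10.1 m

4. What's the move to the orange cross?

turn right 168°, forward 3.2 m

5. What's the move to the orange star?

turn right 38°, forward 5.5 m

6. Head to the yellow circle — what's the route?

turn right 90°, forward 8.8 m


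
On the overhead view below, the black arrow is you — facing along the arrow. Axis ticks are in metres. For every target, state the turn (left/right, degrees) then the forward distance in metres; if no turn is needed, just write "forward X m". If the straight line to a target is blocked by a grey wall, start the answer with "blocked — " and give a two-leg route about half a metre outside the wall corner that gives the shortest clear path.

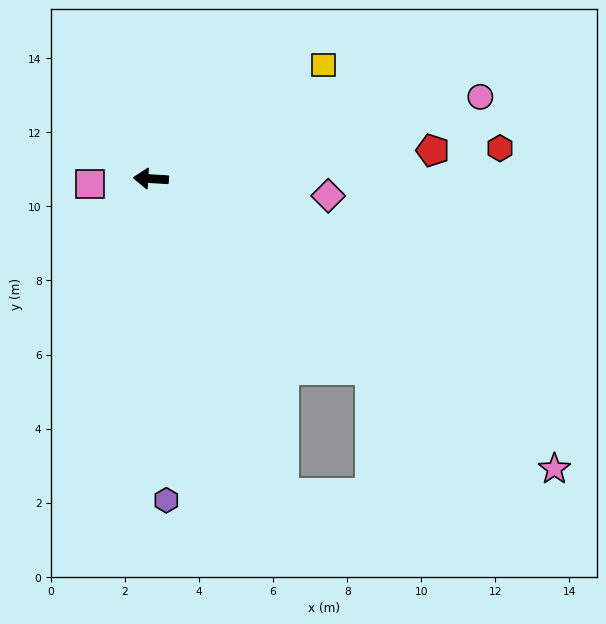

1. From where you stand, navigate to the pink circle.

turn right 163°, forward 9.2 m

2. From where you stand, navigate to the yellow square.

turn right 143°, forward 5.6 m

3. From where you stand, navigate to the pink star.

turn left 148°, forward 13.4 m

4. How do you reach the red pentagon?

turn right 171°, forward 7.6 m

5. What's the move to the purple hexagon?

turn left 96°, forward 8.7 m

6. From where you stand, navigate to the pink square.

turn left 8°, forward 1.7 m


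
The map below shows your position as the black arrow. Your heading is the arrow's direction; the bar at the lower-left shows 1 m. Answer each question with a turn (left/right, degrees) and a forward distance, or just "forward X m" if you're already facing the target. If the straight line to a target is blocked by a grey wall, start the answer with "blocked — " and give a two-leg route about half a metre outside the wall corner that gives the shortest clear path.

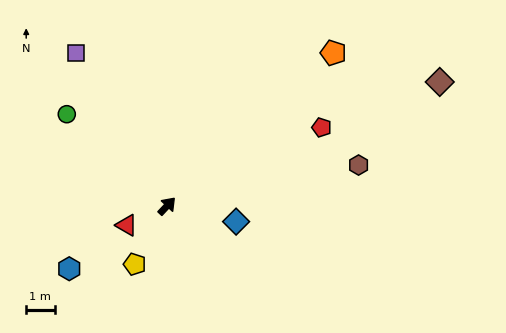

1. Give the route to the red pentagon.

turn right 20°, forward 6.1 m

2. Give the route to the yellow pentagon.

turn right 166°, forward 2.3 m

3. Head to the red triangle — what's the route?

turn left 159°, forward 1.6 m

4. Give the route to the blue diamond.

turn right 60°, forward 2.5 m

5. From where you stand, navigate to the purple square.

turn left 74°, forward 6.3 m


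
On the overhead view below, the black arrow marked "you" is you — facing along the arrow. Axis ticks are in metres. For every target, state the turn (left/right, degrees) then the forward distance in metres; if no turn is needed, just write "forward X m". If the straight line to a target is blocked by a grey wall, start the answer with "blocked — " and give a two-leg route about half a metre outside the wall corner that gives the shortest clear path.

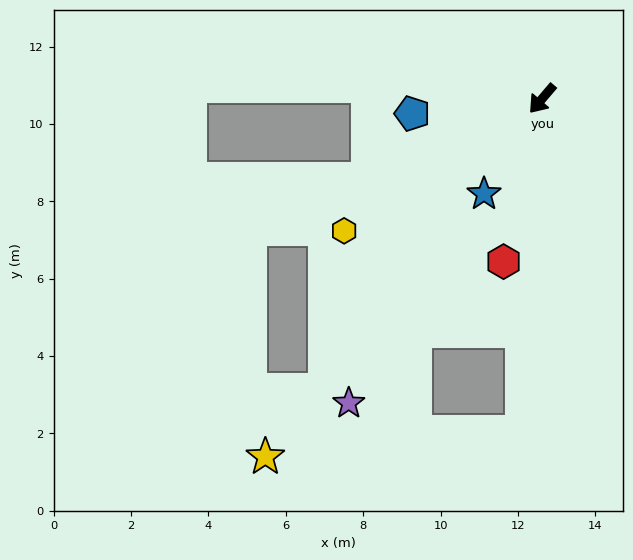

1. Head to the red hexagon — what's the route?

turn left 27°, forward 4.3 m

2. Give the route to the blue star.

turn left 9°, forward 2.9 m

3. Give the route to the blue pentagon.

turn right 43°, forward 3.4 m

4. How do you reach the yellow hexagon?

turn right 16°, forward 6.2 m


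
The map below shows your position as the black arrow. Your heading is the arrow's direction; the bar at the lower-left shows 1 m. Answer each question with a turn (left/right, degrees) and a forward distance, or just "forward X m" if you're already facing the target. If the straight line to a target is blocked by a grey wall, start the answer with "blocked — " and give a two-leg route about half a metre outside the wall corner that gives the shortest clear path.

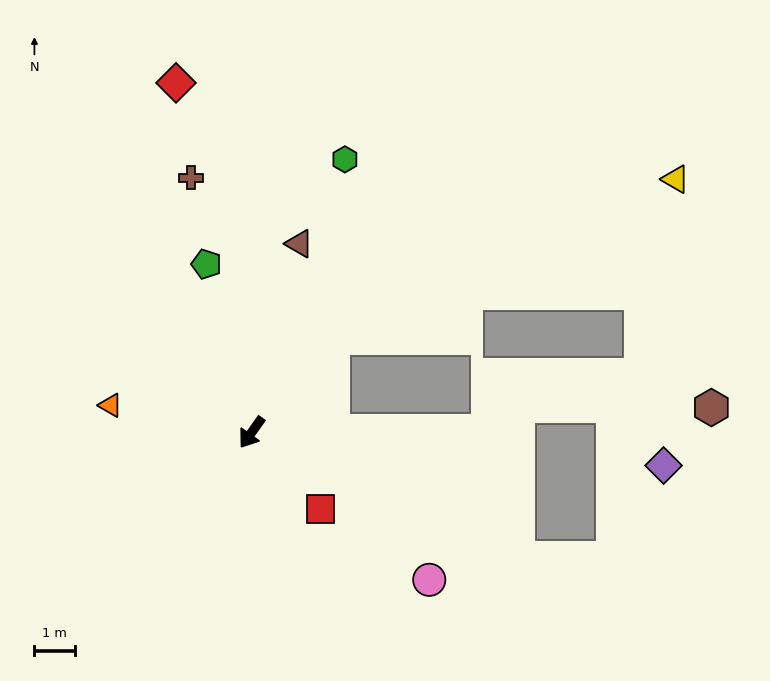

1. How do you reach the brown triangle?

turn right 159°, forward 4.9 m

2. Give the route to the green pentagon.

turn right 130°, forward 4.3 m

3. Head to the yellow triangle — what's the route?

blocked — turn left 175°, forward 3.1 m, then turn right 25°, forward 9.4 m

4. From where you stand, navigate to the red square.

turn left 77°, forward 2.6 m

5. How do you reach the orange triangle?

turn right 66°, forward 3.6 m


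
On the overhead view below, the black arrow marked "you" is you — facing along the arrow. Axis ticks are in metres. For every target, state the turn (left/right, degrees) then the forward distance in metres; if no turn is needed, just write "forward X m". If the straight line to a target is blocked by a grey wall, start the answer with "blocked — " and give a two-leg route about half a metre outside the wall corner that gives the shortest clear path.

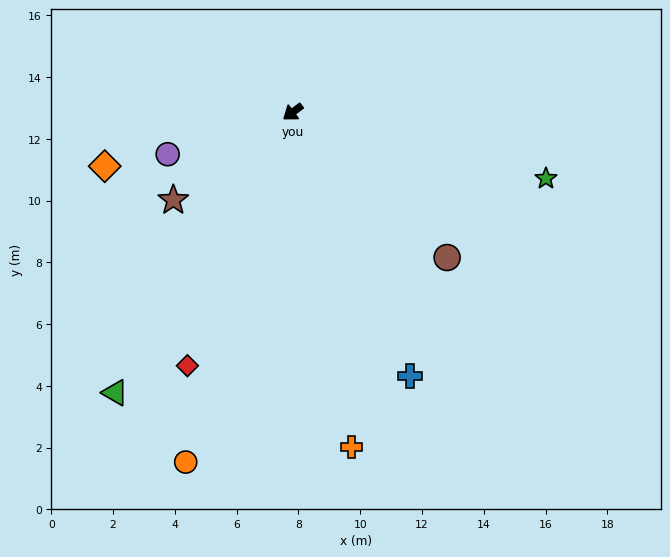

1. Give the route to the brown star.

forward 4.8 m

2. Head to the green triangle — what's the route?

turn left 21°, forward 10.8 m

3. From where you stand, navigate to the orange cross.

turn left 63°, forward 11.0 m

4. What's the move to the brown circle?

turn left 100°, forward 6.9 m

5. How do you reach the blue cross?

turn left 77°, forward 9.3 m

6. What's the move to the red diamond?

turn left 31°, forward 8.9 m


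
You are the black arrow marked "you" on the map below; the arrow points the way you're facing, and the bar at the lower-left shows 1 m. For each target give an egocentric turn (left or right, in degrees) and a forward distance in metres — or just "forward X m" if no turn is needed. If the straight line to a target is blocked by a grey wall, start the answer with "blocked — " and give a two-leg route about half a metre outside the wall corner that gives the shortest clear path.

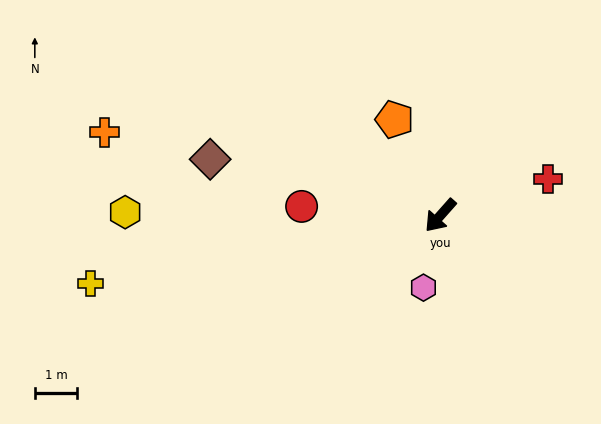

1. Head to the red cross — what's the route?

turn left 150°, forward 2.7 m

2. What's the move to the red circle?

turn right 52°, forward 3.3 m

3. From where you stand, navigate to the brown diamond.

turn right 62°, forward 5.6 m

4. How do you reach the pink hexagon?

turn left 28°, forward 1.8 m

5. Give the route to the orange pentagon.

turn right 113°, forward 2.5 m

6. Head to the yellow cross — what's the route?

turn right 37°, forward 8.4 m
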